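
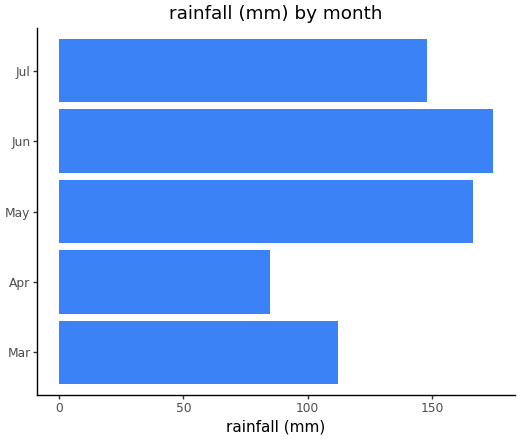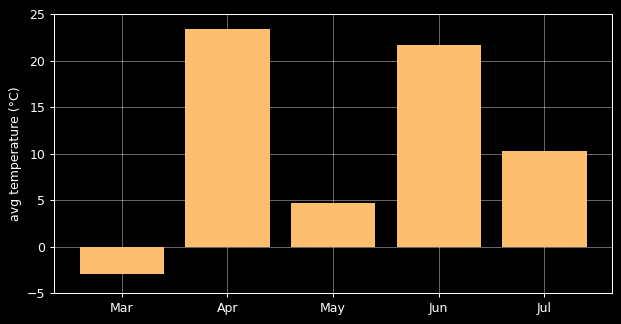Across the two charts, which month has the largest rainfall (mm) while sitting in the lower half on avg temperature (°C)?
May

Chart 2 median avg temperature (°C) ≈ 10; below-median months: Mar, May. Among those, May has the highest rainfall (mm) (≈ 160).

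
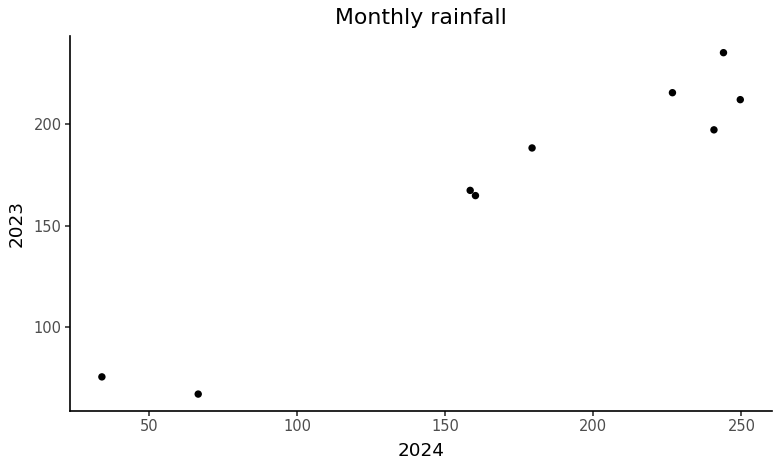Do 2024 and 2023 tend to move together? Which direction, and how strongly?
positive, strong

Points are positively correlated; strong (|r| ≈ 1.0).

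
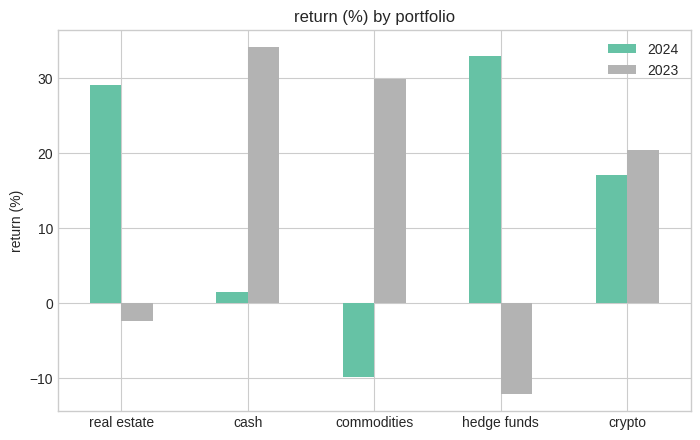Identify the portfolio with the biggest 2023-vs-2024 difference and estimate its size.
hedge funds, ≈ 45 %

hedge funds: 2023 ≈ -10, 2024 ≈ 35 → gap ≈ 45. Next-largest (commodities) is only ≈ 40.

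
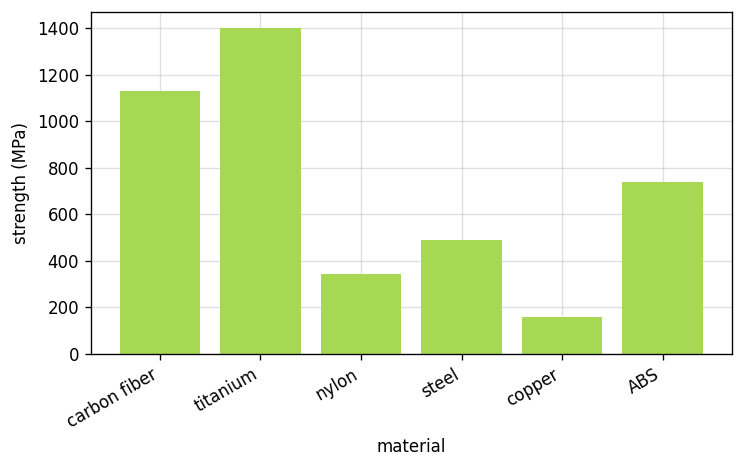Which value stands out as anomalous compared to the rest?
titanium

titanium ≈ 1400; the rest sit between ≈ 200 and ≈ 1200.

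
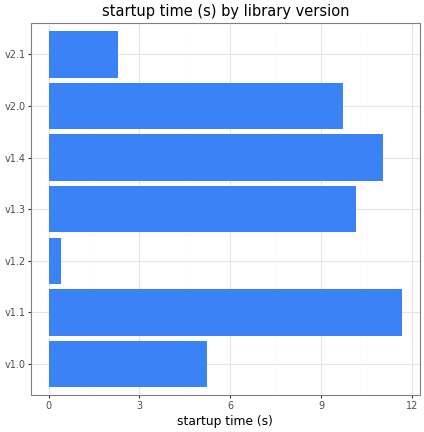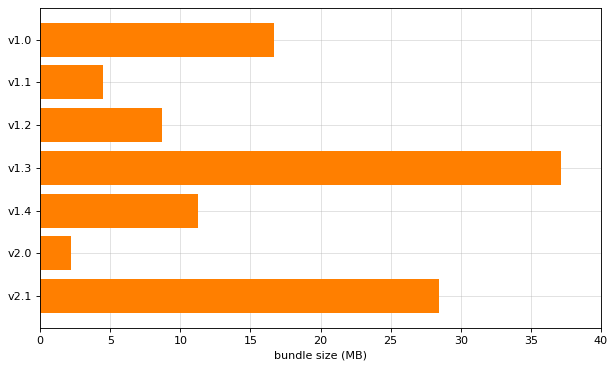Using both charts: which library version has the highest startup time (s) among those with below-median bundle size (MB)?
Chart 2 median bundle size (MB) ≈ 10; below-median library versions: v1.1, v1.2, v2.0. Among those, v1.1 has the highest startup time (s) (≈ 12).

v1.1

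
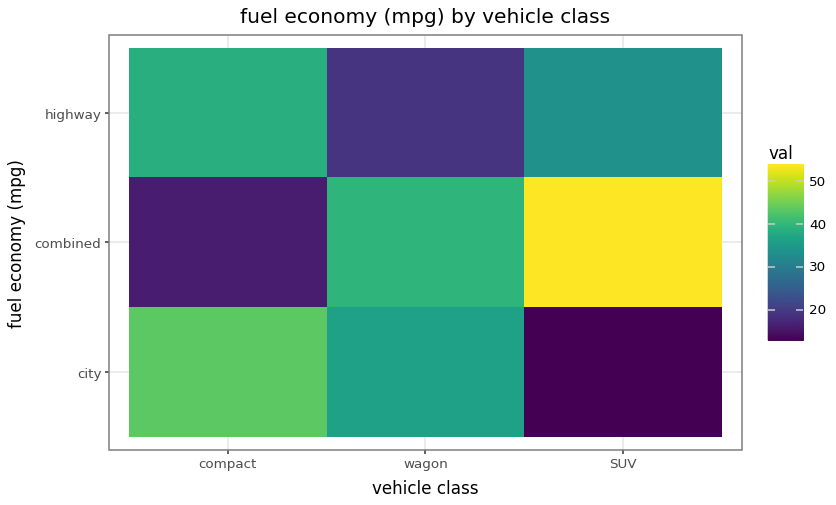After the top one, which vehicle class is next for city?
Top 3 for city: compact ≈ 45, wagon ≈ 35, SUV ≈ 15.

wagon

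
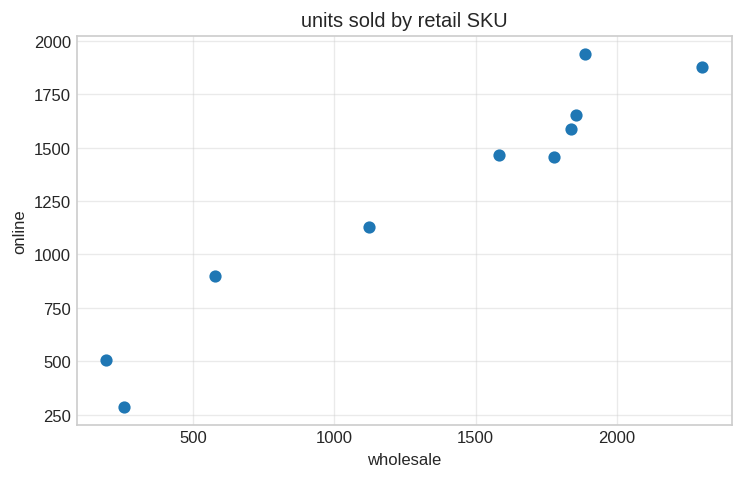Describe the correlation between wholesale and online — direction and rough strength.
positive, strong

Points are positively correlated; strong (|r| ≈ 1.0).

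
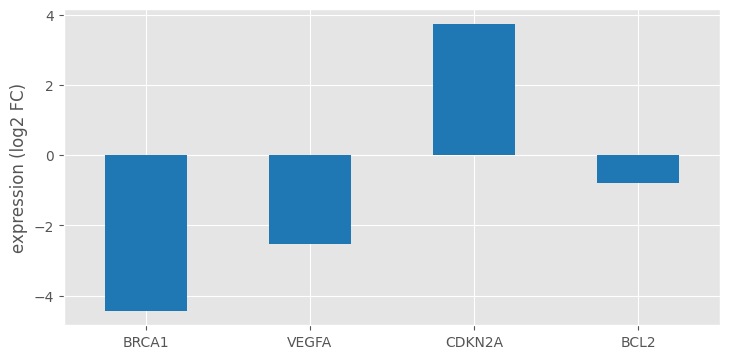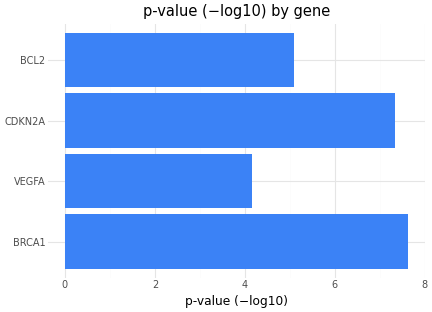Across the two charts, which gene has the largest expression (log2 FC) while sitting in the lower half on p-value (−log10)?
BCL2

Chart 2 median p-value (−log10) ≈ 6; below-median genes: VEGFA, BCL2. Among those, BCL2 has the highest expression (log2 FC) (≈ -1).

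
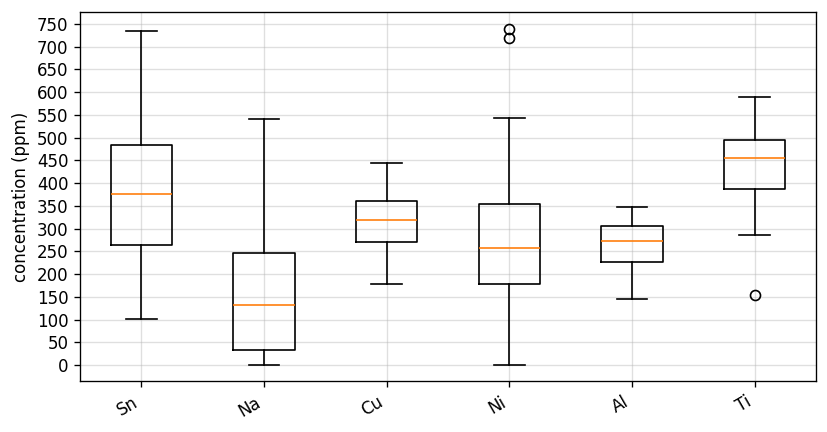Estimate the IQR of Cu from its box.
≈ 100

Q3 ≈ 350, Q1 ≈ 250; IQR ≈ 100.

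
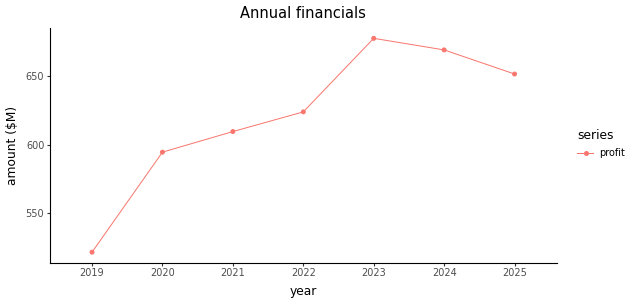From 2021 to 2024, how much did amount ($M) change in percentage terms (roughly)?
≈ +10%

2021 ≈ 600, 2024 ≈ 660; (660 − 600) / 600 ≈ +10%.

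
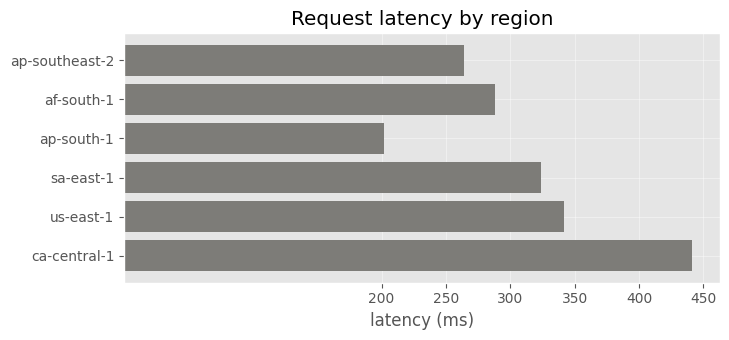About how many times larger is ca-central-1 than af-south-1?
ca-central-1 ≈ 450, af-south-1 ≈ 300; 450/300 ≈ 1.5.

≈ 1.5×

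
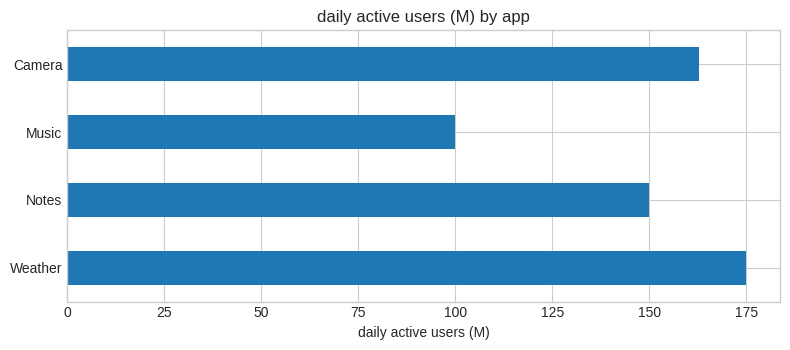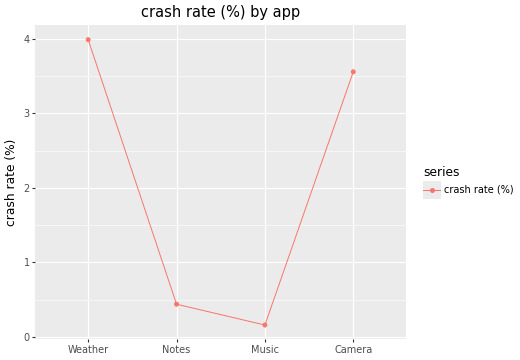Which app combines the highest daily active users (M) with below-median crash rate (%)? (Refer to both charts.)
Chart 2 median crash rate (%) ≈ 2; below-median apps: Notes, Music. Among those, Notes has the highest daily active users (M) (≈ 140).

Notes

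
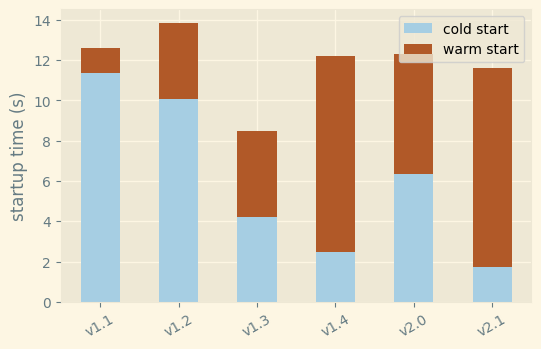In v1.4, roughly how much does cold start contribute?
cold start top ≈ 2, bottom ≈ 0; segment ≈ 2.

≈ 2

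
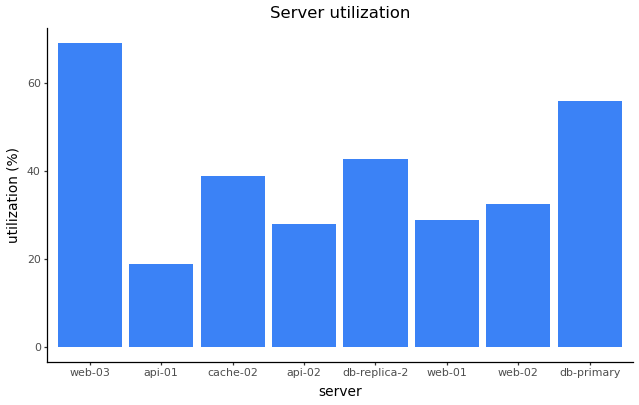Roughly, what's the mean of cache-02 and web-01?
(40 + 30) / 2 ≈ 35.

≈ 35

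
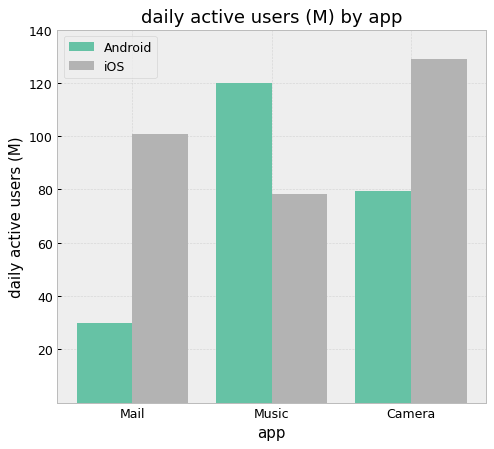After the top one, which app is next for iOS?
Top 3 for iOS: Camera ≈ 120, Mail ≈ 100, Music ≈ 80.

Mail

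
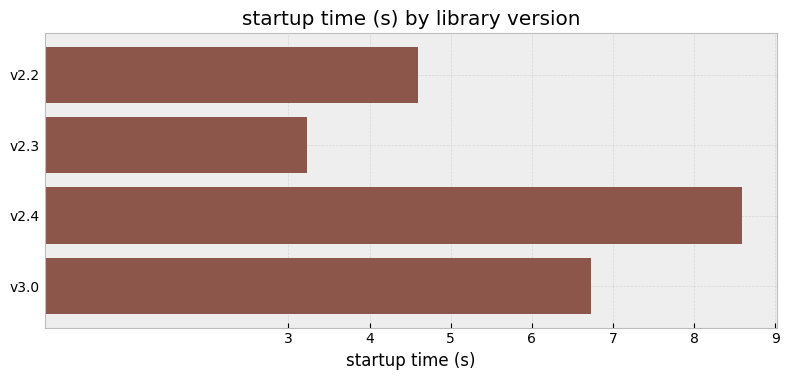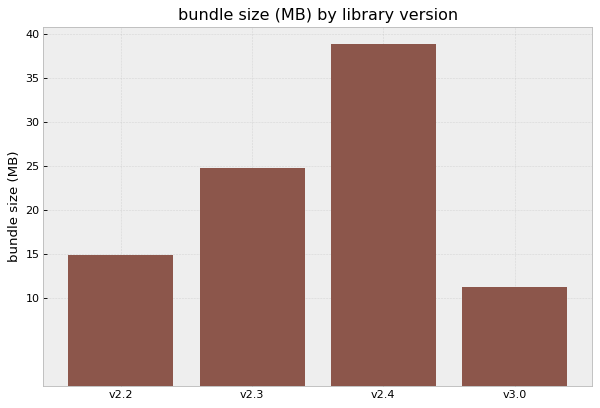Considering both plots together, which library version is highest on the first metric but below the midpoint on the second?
v3.0

Chart 2 median bundle size (MB) ≈ 20; below-median library versions: v2.2, v3.0. Among those, v3.0 has the highest startup time (s) (≈ 7).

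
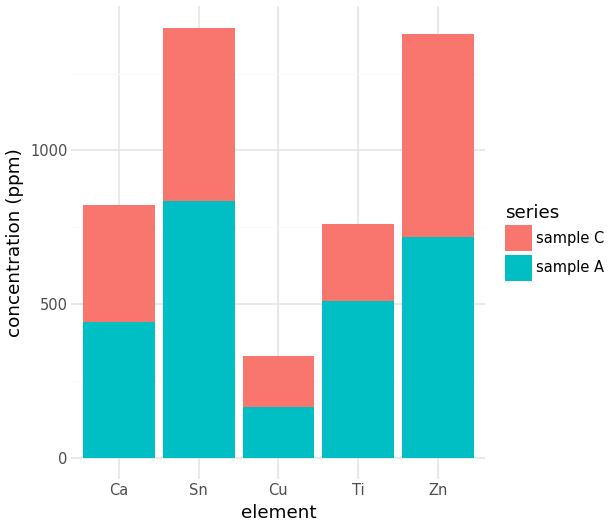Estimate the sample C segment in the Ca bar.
sample C top ≈ 800, bottom ≈ 400; segment ≈ 400.

≈ 400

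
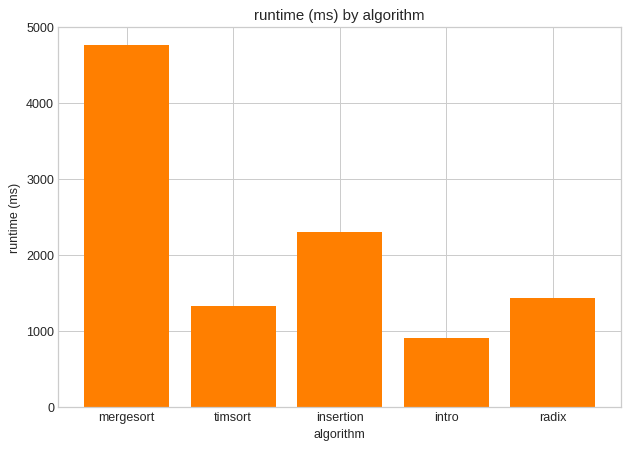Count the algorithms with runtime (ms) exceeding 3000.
1

Above 3000: mergesort.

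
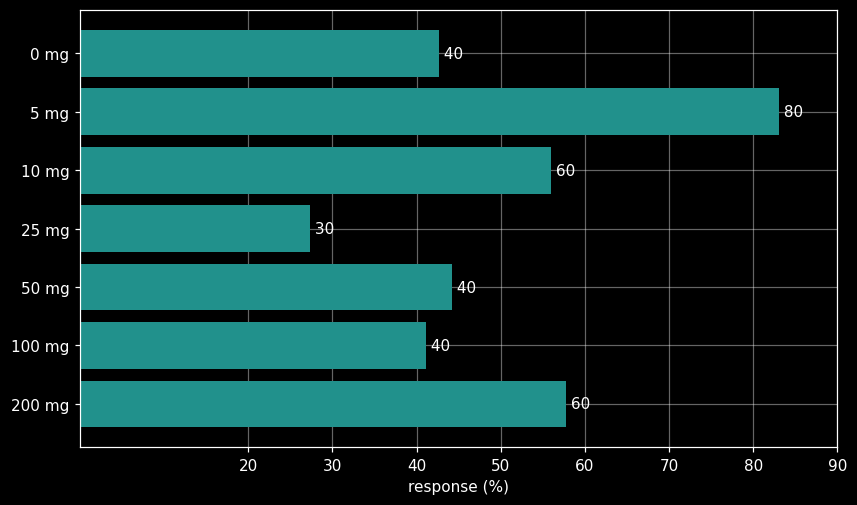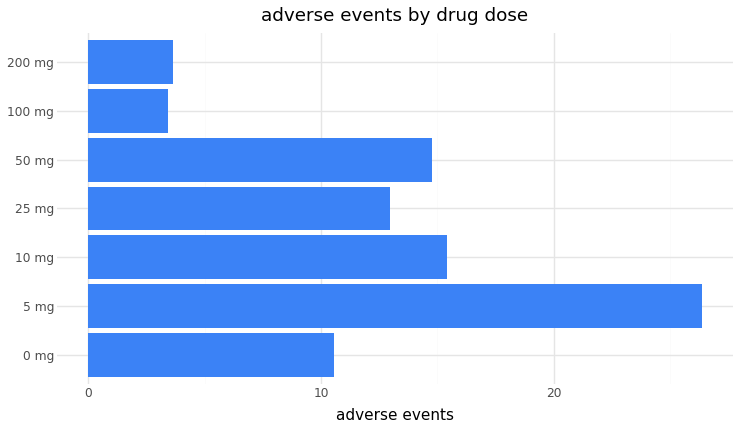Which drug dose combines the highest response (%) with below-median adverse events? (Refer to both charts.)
Chart 2 median adverse events ≈ 15; below-median drug doses: 0 mg, 100 mg, 200 mg. Among those, 200 mg has the highest response (%) (≈ 60).

200 mg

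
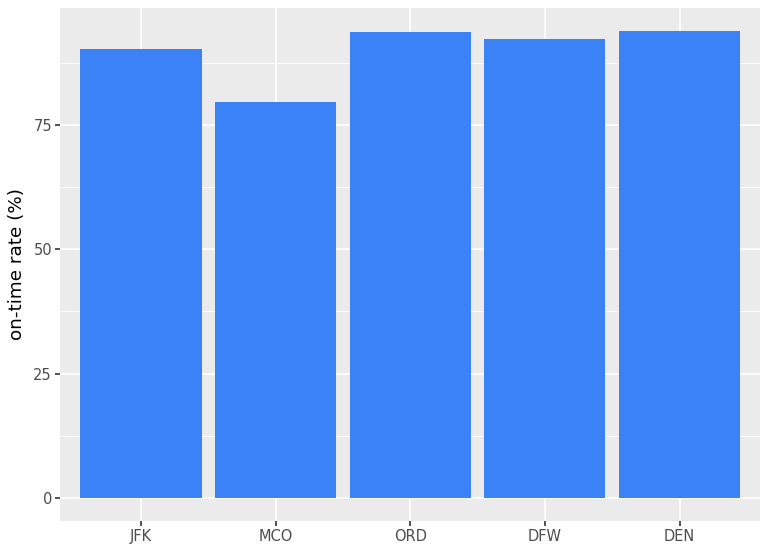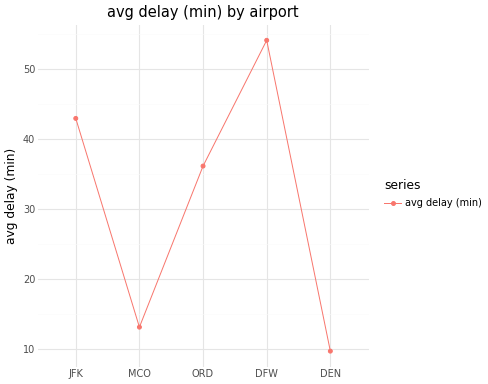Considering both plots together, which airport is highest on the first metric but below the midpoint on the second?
Chart 2 median avg delay (min) ≈ 35; below-median airports: MCO, DEN. Among those, DEN has the highest on-time rate (%) (≈ 90).

DEN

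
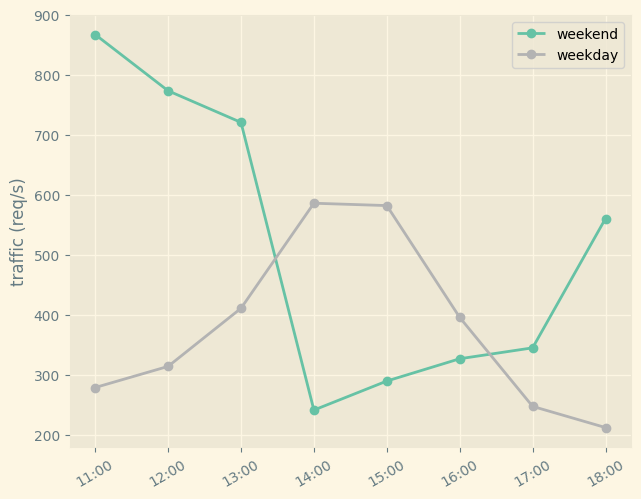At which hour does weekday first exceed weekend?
13:00: weekday ≈ 400 vs weekend ≈ 700 (not yet); 14:00: weekday ≈ 600 vs weekend ≈ 200 (first crossover).

14:00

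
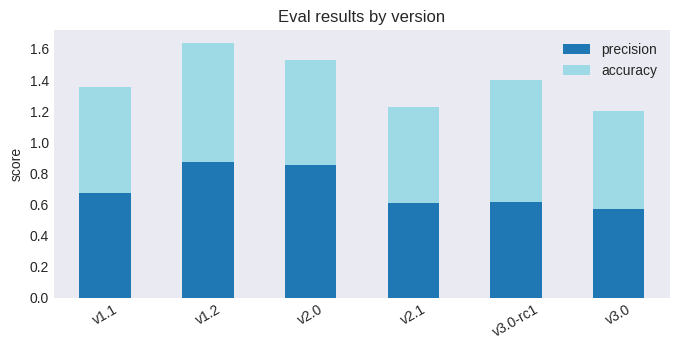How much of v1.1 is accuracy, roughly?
≈ 0.8

accuracy top ≈ 1.4, bottom ≈ 0.6; segment ≈ 0.8.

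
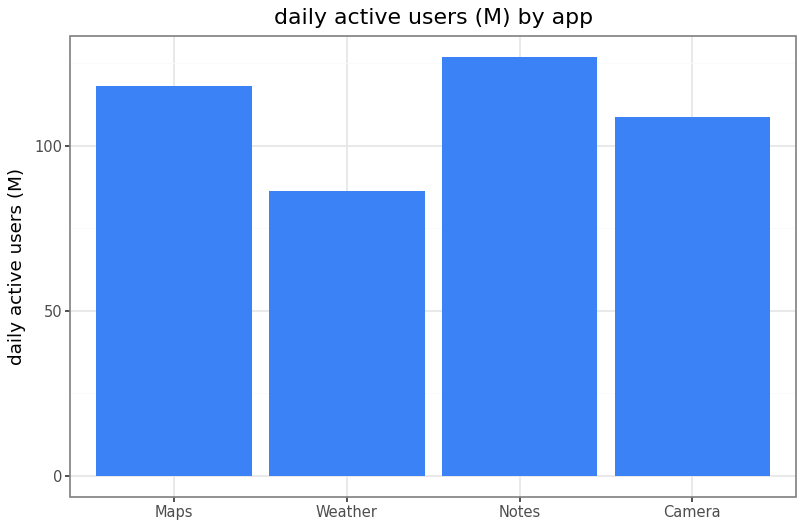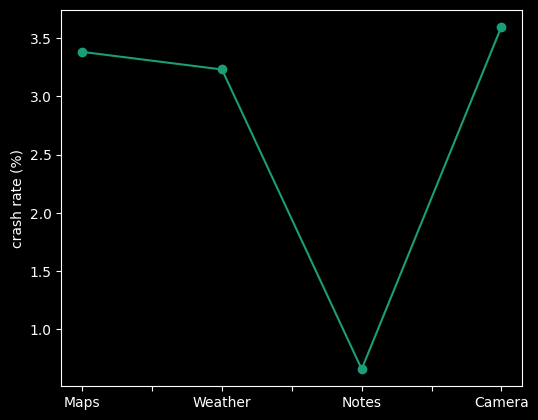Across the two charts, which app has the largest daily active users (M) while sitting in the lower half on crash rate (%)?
Chart 2 median crash rate (%) ≈ 3.5; below-median apps: Weather, Notes. Among those, Notes has the highest daily active users (M) (≈ 120).

Notes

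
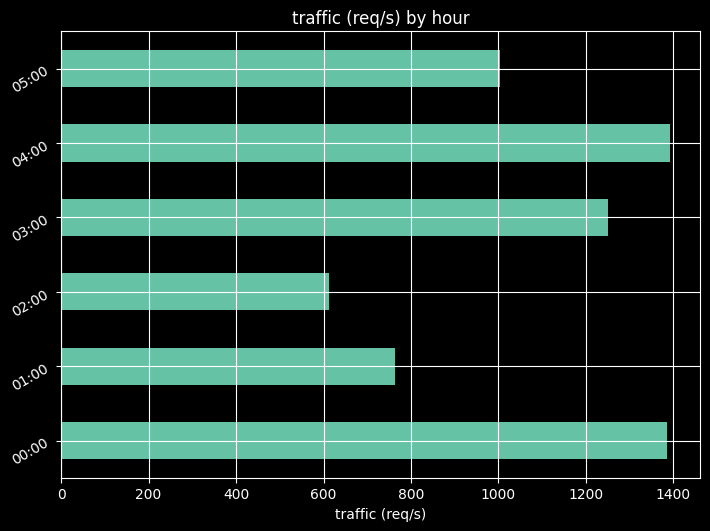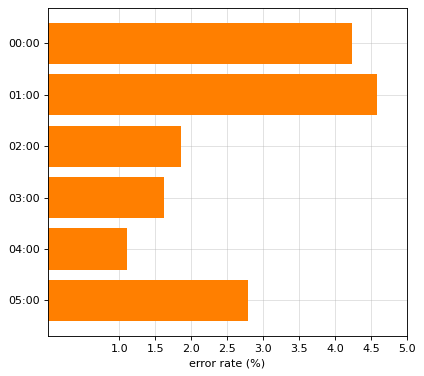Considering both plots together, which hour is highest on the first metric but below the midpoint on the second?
Chart 2 median error rate (%) ≈ 2.5; below-median hours: 02:00, 03:00, 04:00. Among those, 04:00 has the highest traffic (req/s) (≈ 1400).

04:00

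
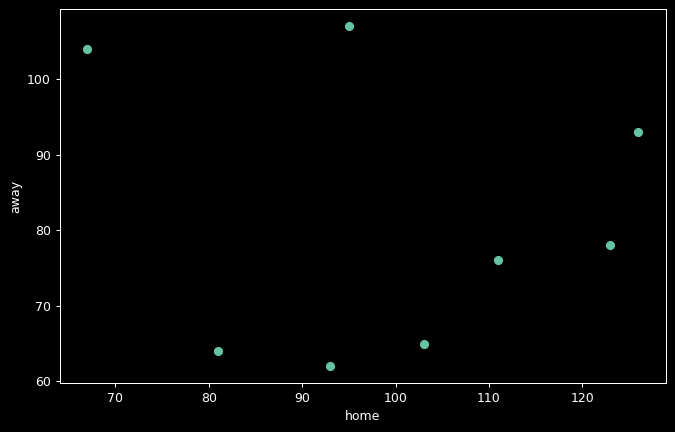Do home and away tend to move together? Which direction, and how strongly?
no clear correlation

Points are roughly uncorrelated; weak (|r| ≈ 0.1).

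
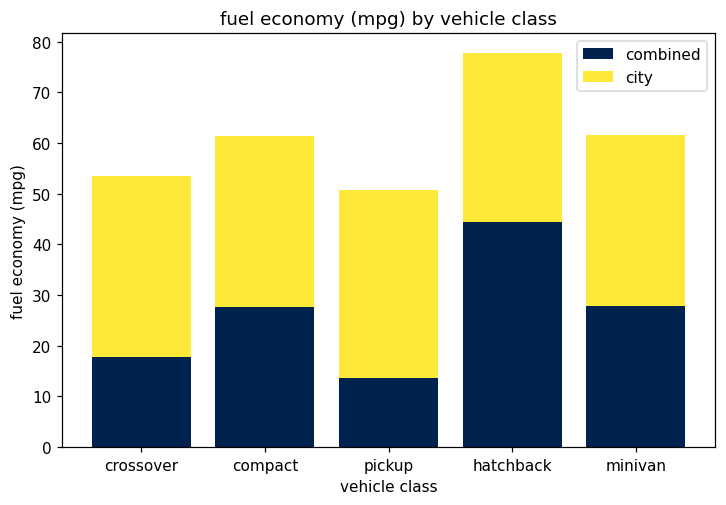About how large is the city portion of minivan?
≈ 30

city top ≈ 60, bottom ≈ 30; segment ≈ 30.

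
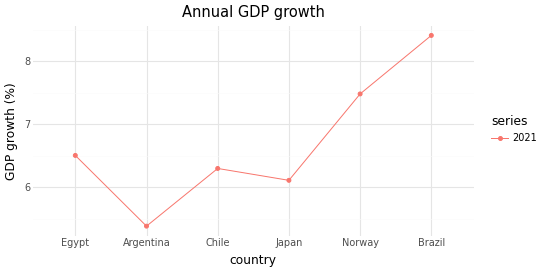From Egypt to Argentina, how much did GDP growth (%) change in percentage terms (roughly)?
Egypt ≈ 6.5, Argentina ≈ 5.5; (5.5 − 6.5) / 6.5 ≈ -15.4%.

≈ -15.4%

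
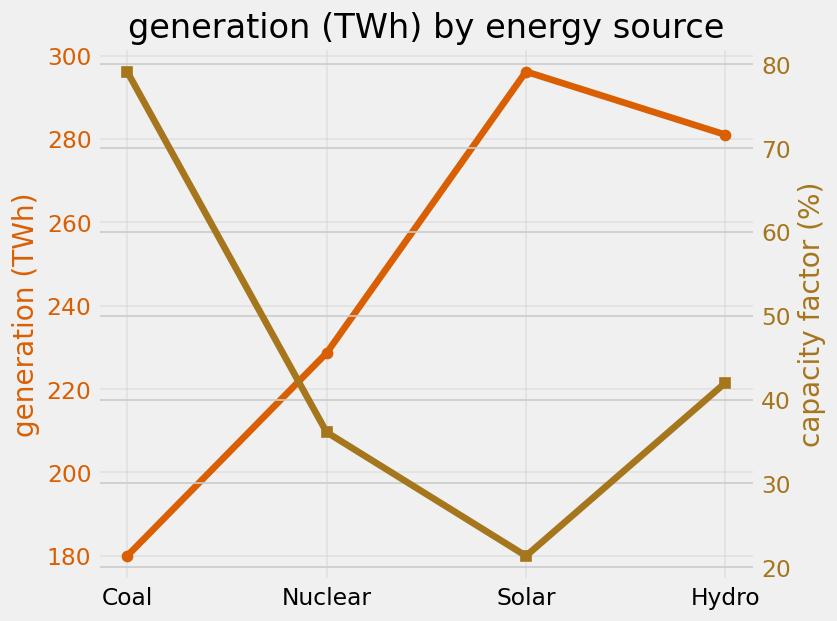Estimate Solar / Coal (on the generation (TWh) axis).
≈ 1.67×

Solar ≈ 300, Coal ≈ 180; 300/180 ≈ 1.67.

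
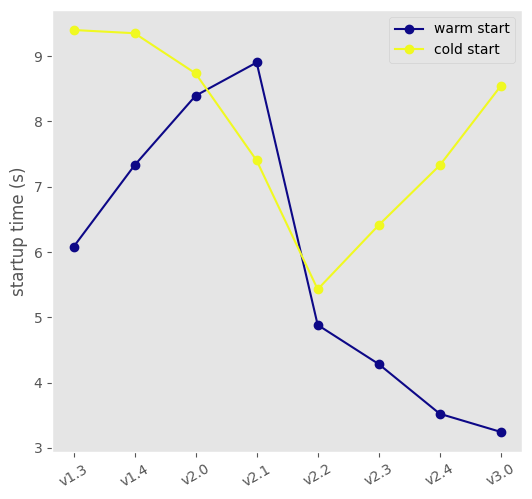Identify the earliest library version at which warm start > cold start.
v2.1

v2.0: warm start ≈ 8 vs cold start ≈ 9 (not yet); v2.1: warm start ≈ 9 vs cold start ≈ 7 (first crossover).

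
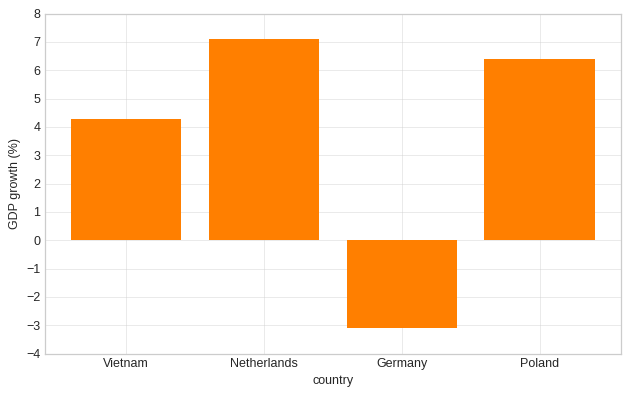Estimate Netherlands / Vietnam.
≈ 1.75×

Netherlands ≈ 7, Vietnam ≈ 4; 7/4 ≈ 1.75.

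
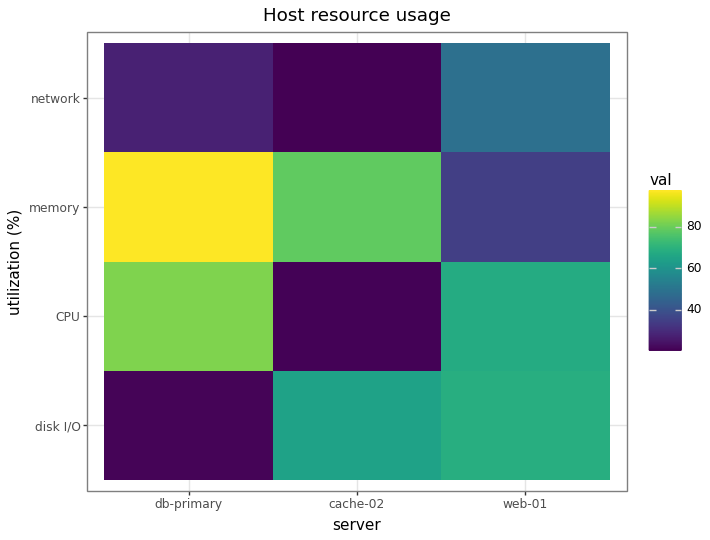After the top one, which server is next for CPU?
web-01

Top 3 for CPU: db-primary ≈ 80, web-01 ≈ 70, cache-02 ≈ 20.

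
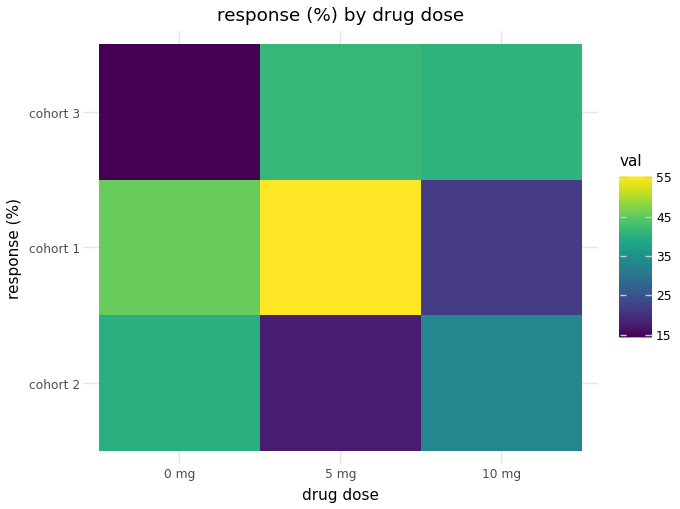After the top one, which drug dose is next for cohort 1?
0 mg

Top 3 for cohort 1: 5 mg ≈ 55, 0 mg ≈ 45, 10 mg ≈ 20.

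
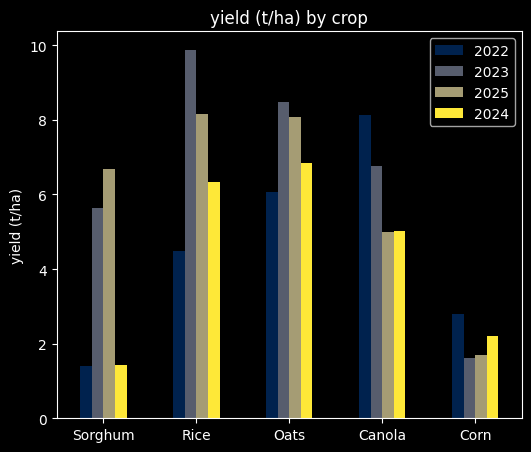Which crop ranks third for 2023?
Top 4 for 2023: Rice ≈ 10, Oats ≈ 8, Canola ≈ 7, Sorghum ≈ 6.

Canola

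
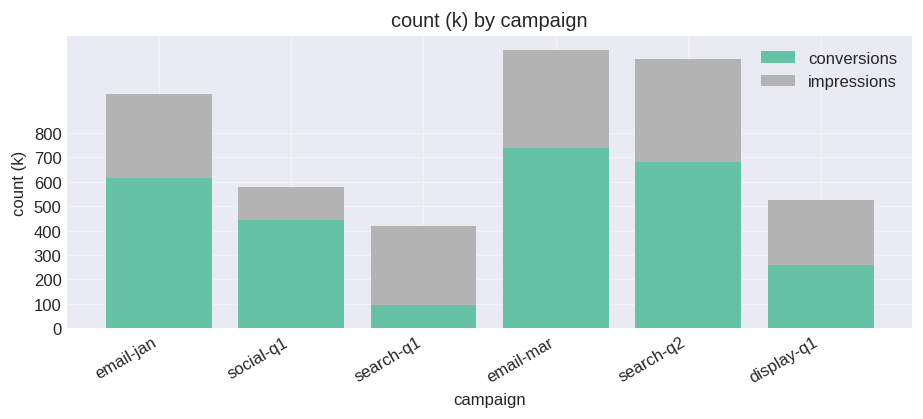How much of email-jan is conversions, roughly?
conversions top ≈ 600, bottom ≈ 0; segment ≈ 600.

≈ 600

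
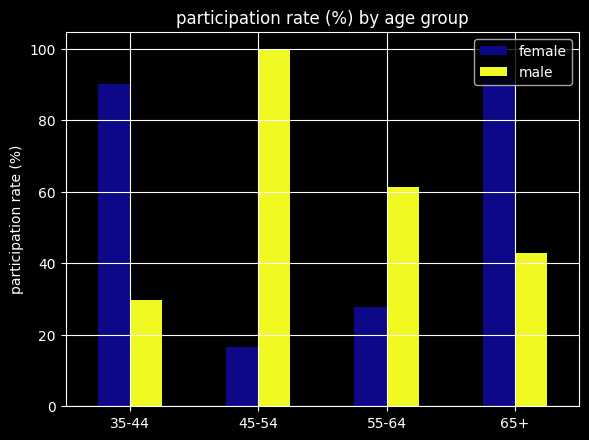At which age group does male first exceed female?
45-54

35-44: male ≈ 30 vs female ≈ 90 (not yet); 45-54: male ≈ 100 vs female ≈ 20 (first crossover).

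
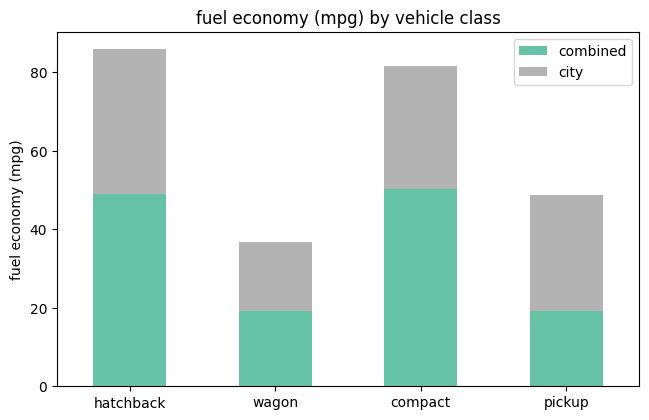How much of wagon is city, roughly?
city top ≈ 40, bottom ≈ 20; segment ≈ 20.

≈ 20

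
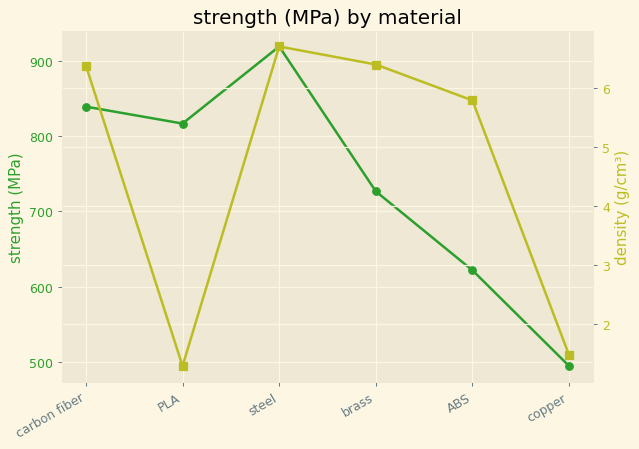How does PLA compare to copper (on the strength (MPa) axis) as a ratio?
≈ 1.6×

PLA ≈ 800, copper ≈ 500; 800/500 ≈ 1.6.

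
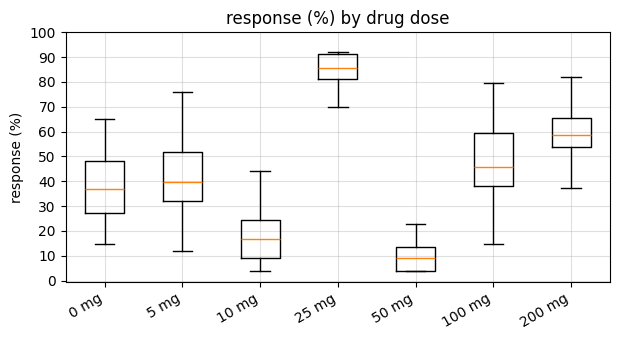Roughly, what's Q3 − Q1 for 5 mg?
Q3 ≈ 50, Q1 ≈ 30; IQR ≈ 20.

≈ 20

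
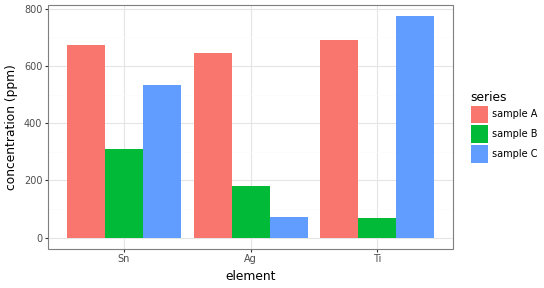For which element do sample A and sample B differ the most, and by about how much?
Ti: sample A ≈ 700, sample B ≈ 100 → gap ≈ 600. Next-largest (Ag) is only ≈ 400.

Ti, ≈ 600 ppm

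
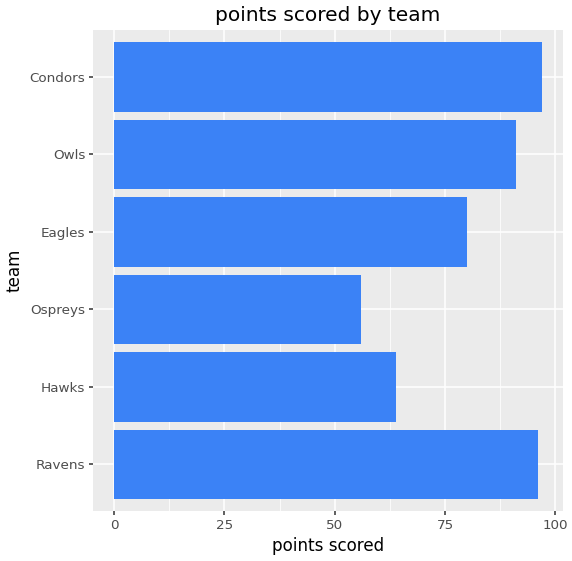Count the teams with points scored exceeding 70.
4

Above 70: Ravens, Eagles, Owls, Condors.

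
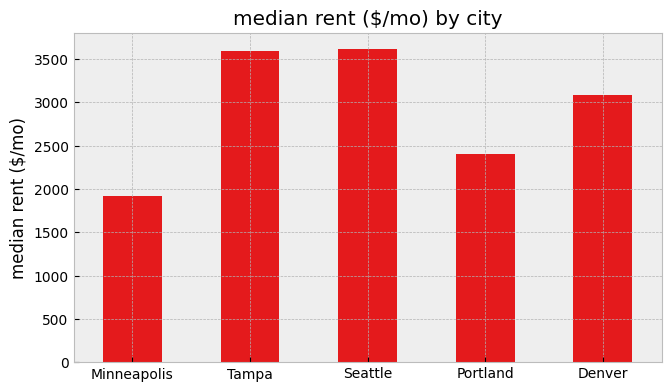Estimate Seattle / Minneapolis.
≈ 1.75×

Seattle ≈ 3500, Minneapolis ≈ 2000; 3500/2000 ≈ 1.75.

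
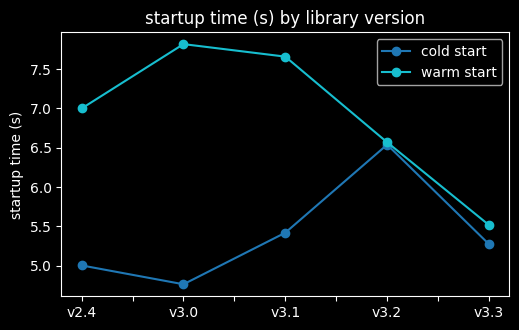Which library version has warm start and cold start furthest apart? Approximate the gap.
v3.0, ≈ 3.0 s

v3.0: warm start ≈ 8.0, cold start ≈ 5.0 → gap ≈ 3.0. Next-largest (v3.1) is only ≈ 2.0.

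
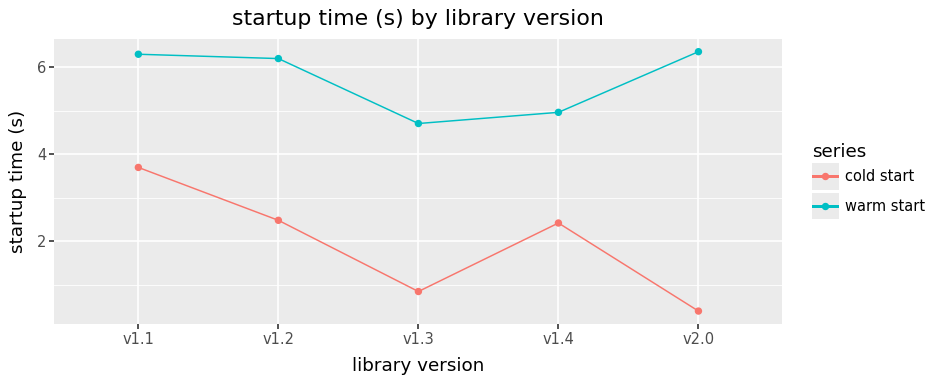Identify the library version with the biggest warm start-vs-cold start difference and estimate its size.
v2.0, ≈ 6.0 s

v2.0: warm start ≈ 6.5, cold start ≈ 0.5 → gap ≈ 6.0. Next-largest (v1.3) is only ≈ 3.5.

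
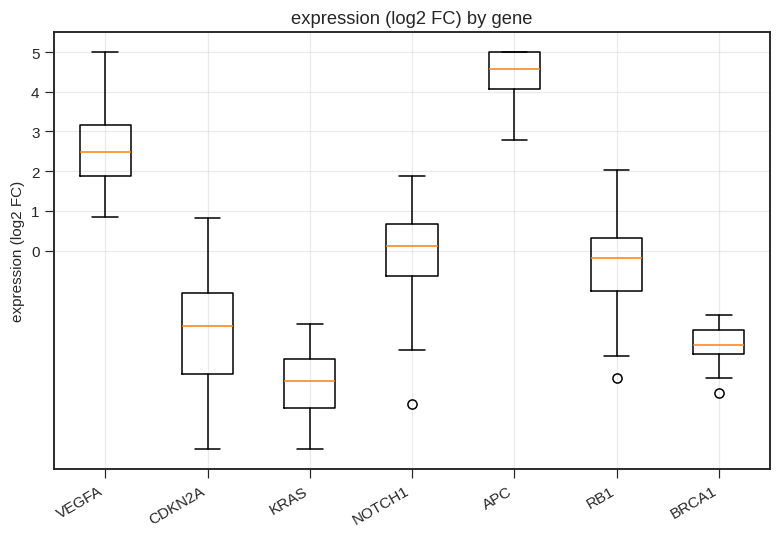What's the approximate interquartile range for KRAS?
≈ 1

Q3 ≈ -3, Q1 ≈ -4; IQR ≈ 1.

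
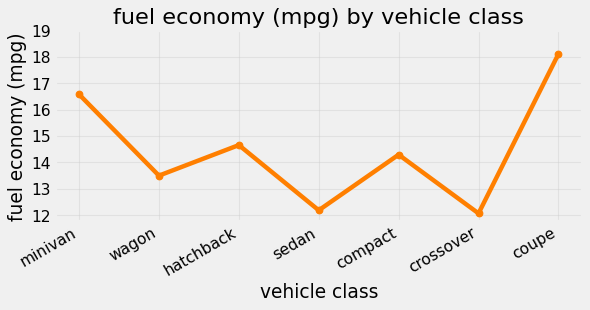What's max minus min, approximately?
≈ 6

Max coupe ≈ 18, min crossover ≈ 12; range ≈ 6.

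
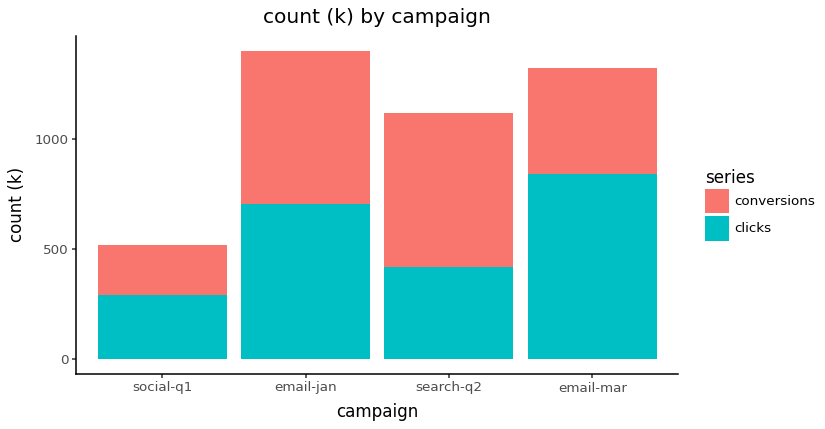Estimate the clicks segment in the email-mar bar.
clicks top ≈ 800, bottom ≈ 0; segment ≈ 800.

≈ 800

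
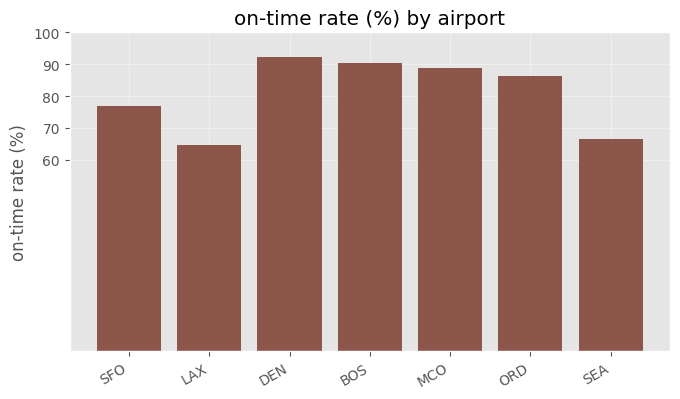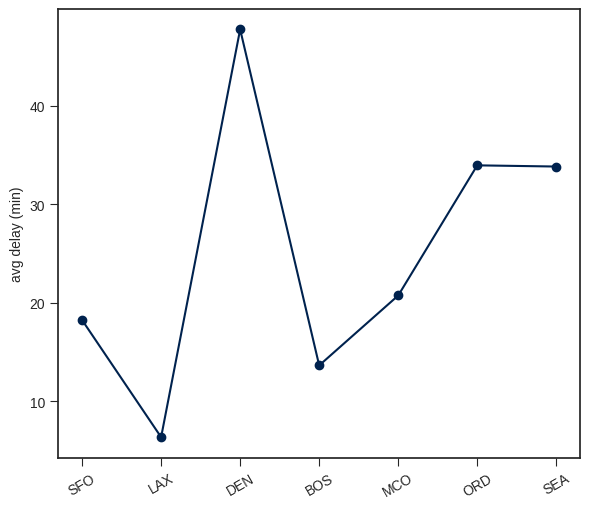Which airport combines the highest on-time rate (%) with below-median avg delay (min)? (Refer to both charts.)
Chart 2 median avg delay (min) ≈ 20; below-median airports: SFO, LAX, BOS. Among those, BOS has the highest on-time rate (%) (≈ 90).

BOS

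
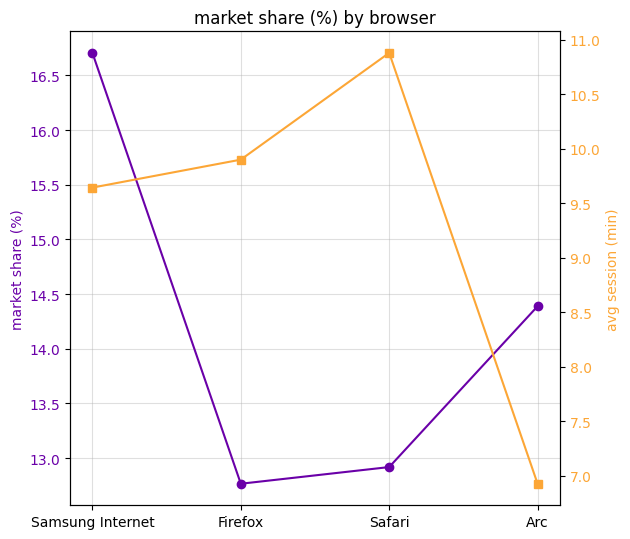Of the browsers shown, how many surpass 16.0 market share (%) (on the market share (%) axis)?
Above 16.0: Samsung Internet.

1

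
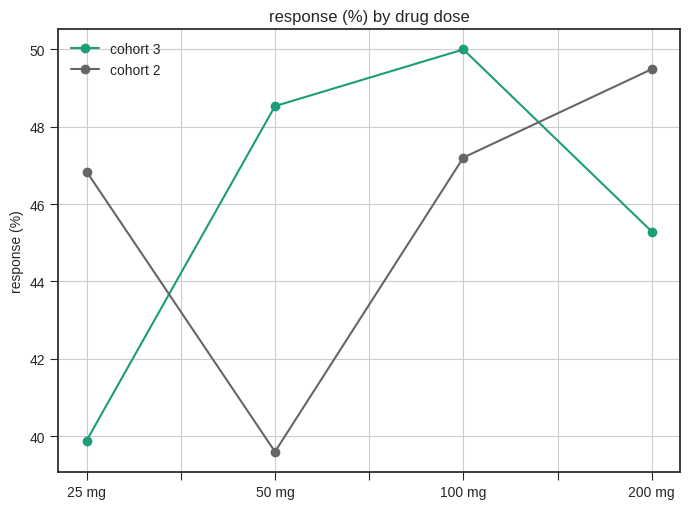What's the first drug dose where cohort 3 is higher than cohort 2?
50 mg

25 mg: cohort 3 ≈ 40 vs cohort 2 ≈ 47 (not yet); 50 mg: cohort 3 ≈ 49 vs cohort 2 ≈ 40 (first crossover).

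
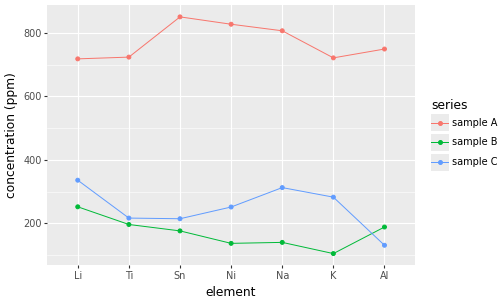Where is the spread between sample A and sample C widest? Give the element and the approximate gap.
Sn: sample A ≈ 900, sample C ≈ 200 → gap ≈ 700. Next-largest (Al) is only ≈ 600.

Sn, ≈ 700 ppm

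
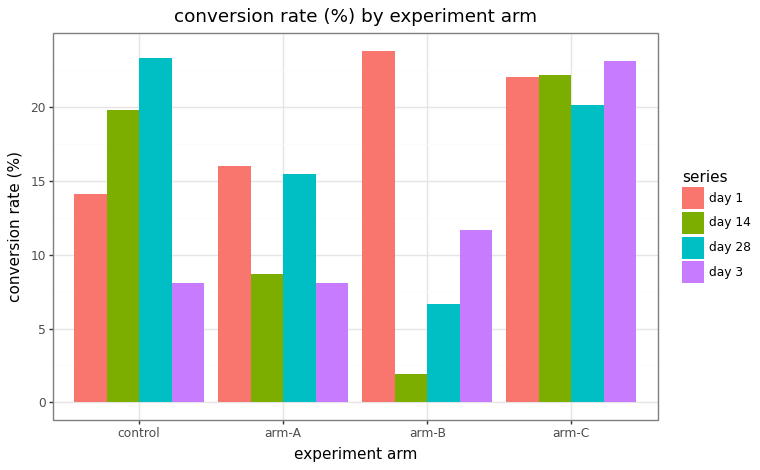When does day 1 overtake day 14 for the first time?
control: day 1 ≈ 14 vs day 14 ≈ 20 (not yet); arm-A: day 1 ≈ 16 vs day 14 ≈ 8 (first crossover).

arm-A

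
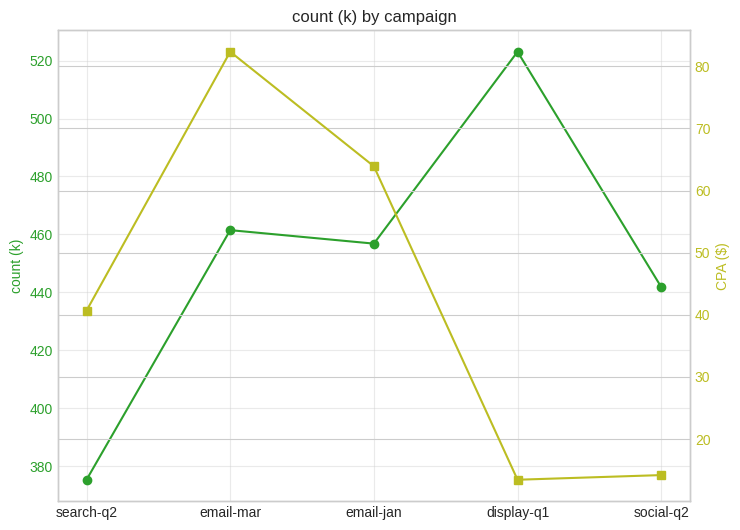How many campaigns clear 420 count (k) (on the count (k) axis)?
4

Above 420: email-mar, email-jan, display-q1, social-q2.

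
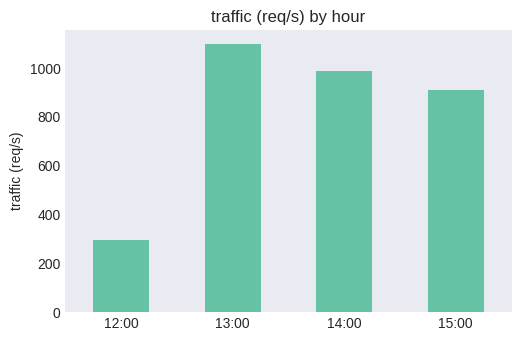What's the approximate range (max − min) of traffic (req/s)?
Max 13:00 ≈ 1100, min 12:00 ≈ 300; range ≈ 800.

≈ 800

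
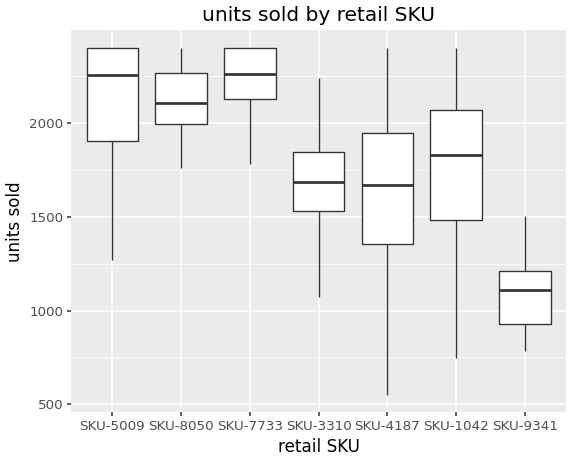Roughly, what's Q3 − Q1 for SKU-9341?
Q3 ≈ 1200, Q1 ≈ 900; IQR ≈ 300.

≈ 300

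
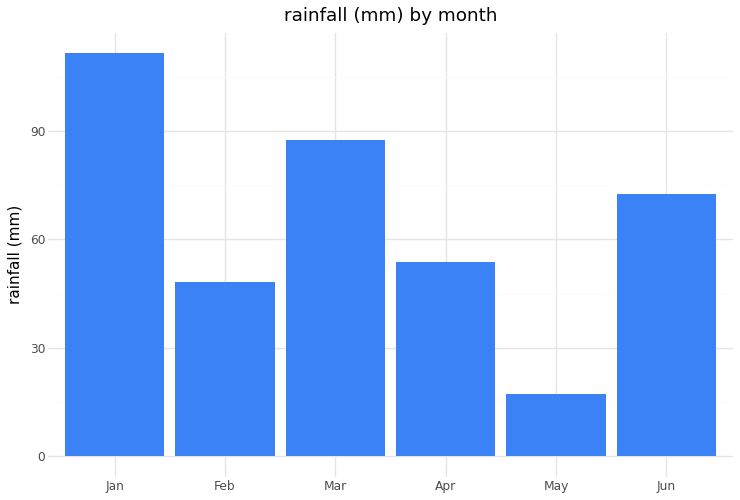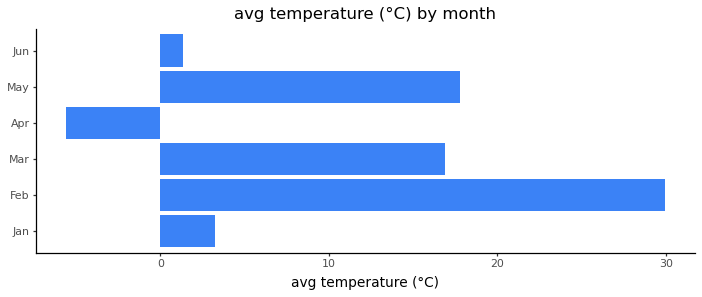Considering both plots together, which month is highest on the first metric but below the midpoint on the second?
Chart 2 median avg temperature (°C) ≈ 10; below-median months: Jan, Apr, Jun. Among those, Jan has the highest rainfall (mm) (≈ 120).

Jan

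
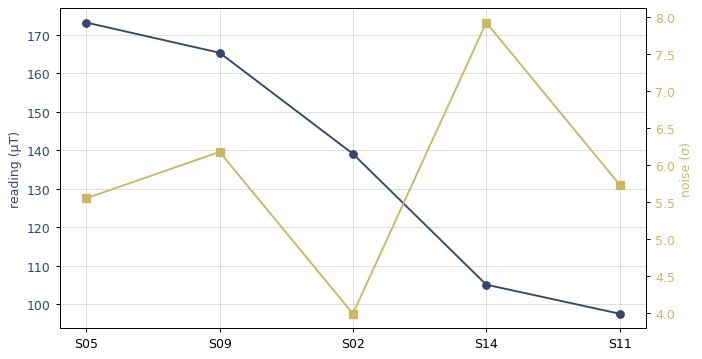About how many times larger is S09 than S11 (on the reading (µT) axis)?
S09 ≈ 170, S11 ≈ 100; 170/100 ≈ 1.7.

≈ 1.7×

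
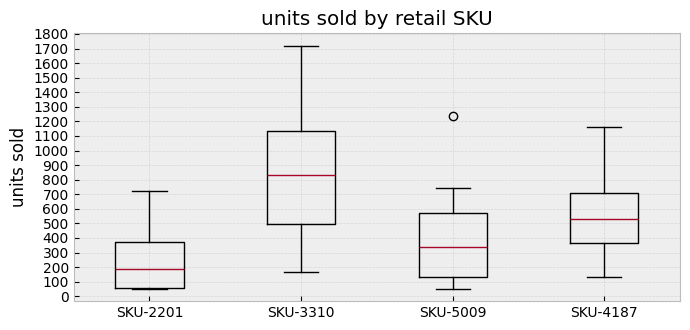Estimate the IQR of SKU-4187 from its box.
Q3 ≈ 700, Q1 ≈ 400; IQR ≈ 300.

≈ 300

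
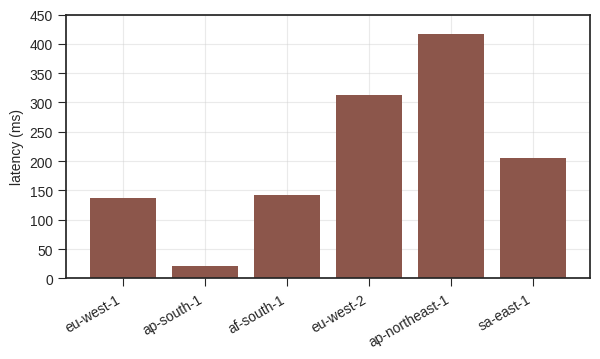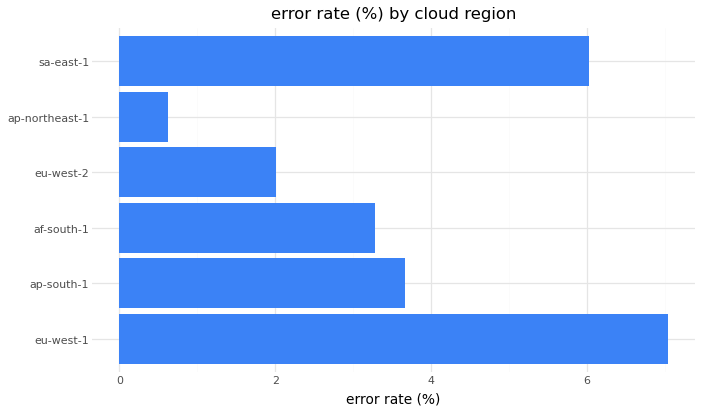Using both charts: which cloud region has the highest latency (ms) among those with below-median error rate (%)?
Chart 2 median error rate (%) ≈ 3; below-median cloud regions: af-south-1, eu-west-2, ap-northeast-1. Among those, ap-northeast-1 has the highest latency (ms) (≈ 400).

ap-northeast-1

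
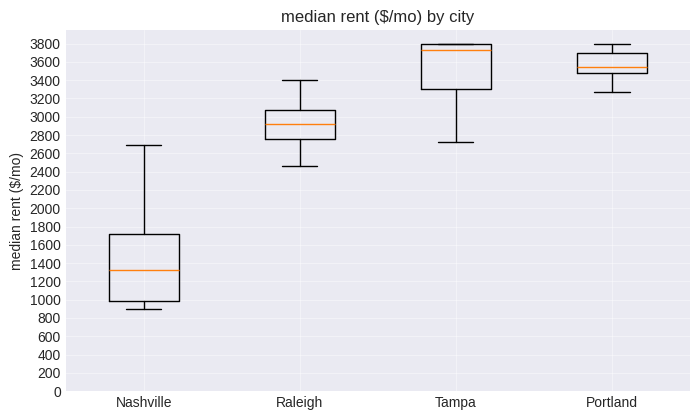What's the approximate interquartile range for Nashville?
≈ 800

Q3 ≈ 1800, Q1 ≈ 1000; IQR ≈ 800.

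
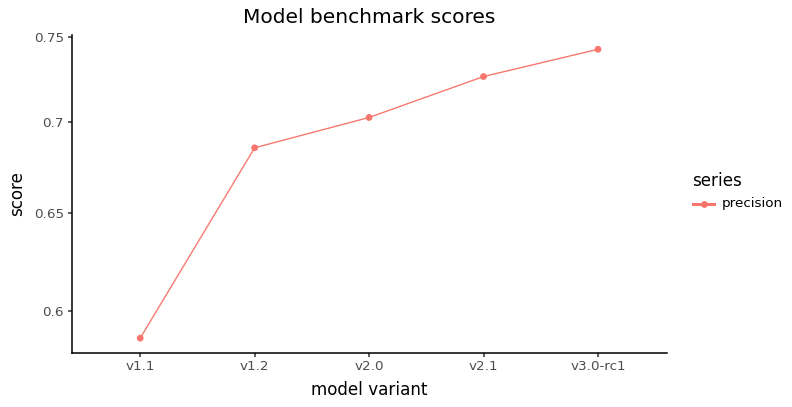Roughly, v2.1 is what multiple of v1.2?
v2.1 ≈ 0.72, v1.2 ≈ 0.68; 0.72/0.68 ≈ 1.06.

≈ 1.06×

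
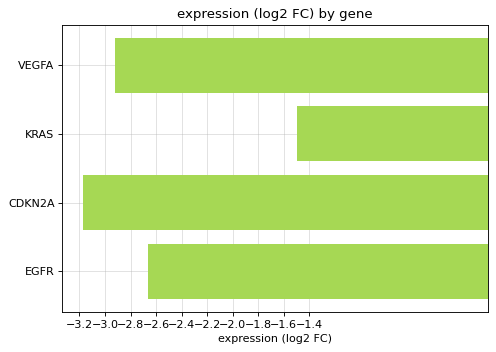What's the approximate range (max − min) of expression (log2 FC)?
≈ 1.8

Max KRAS ≈ -1.4, min CDKN2A ≈ -3.2; range ≈ 1.8.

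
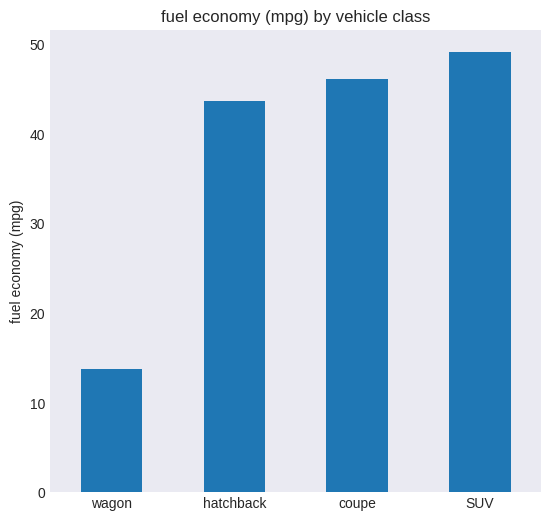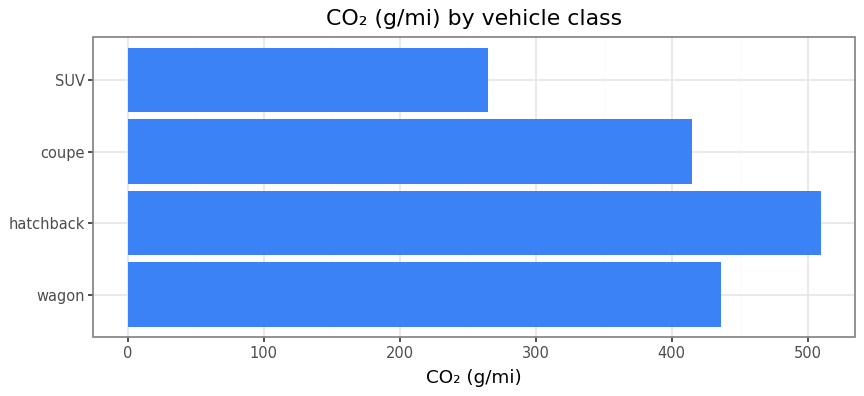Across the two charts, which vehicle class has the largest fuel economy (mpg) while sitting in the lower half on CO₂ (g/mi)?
SUV

Chart 2 median CO₂ (g/mi) ≈ 450; below-median vehicle classes: coupe, SUV. Among those, SUV has the highest fuel economy (mpg) (≈ 50).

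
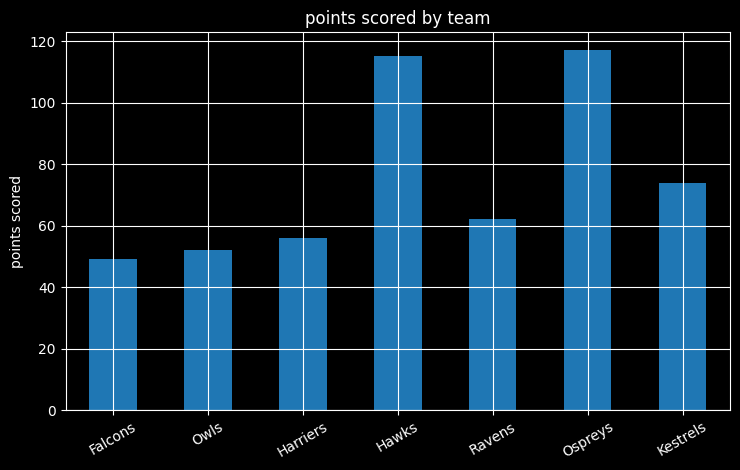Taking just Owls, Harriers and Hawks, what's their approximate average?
(50 + 60 + 120) / 3 ≈ 77.

≈ 77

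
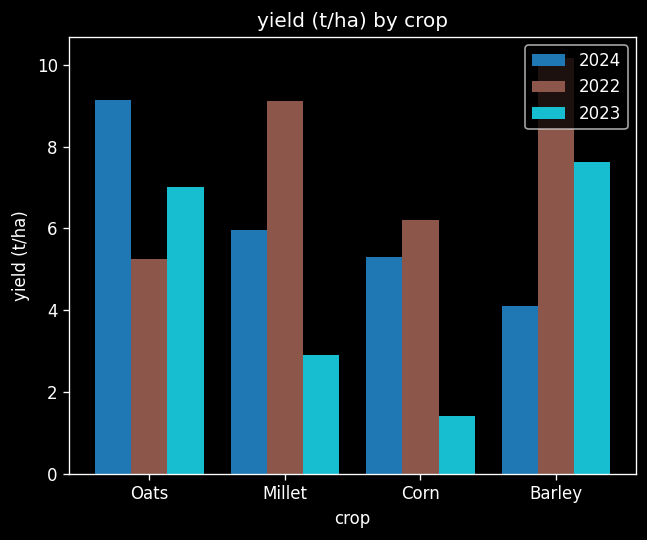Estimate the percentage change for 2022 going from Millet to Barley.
Millet ≈ 9, Barley ≈ 10; (10 − 9) / 9 ≈ +11.1%.

≈ +11.1%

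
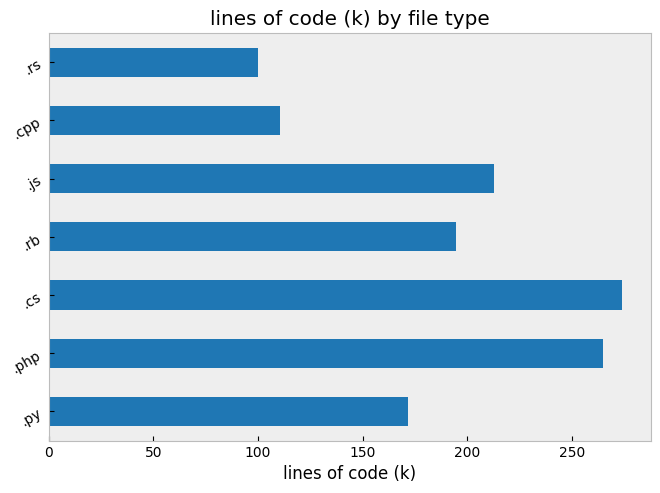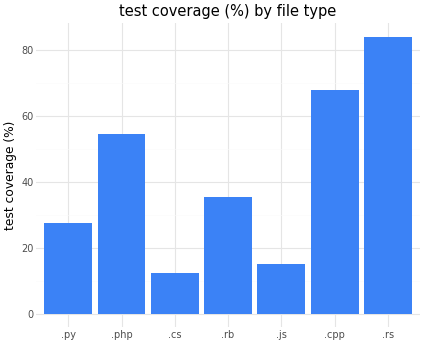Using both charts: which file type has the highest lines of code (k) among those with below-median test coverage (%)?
Chart 2 median test coverage (%) ≈ 40; below-median file types: .py, .cs, .js. Among those, .cs has the highest lines of code (k) (≈ 250).

.cs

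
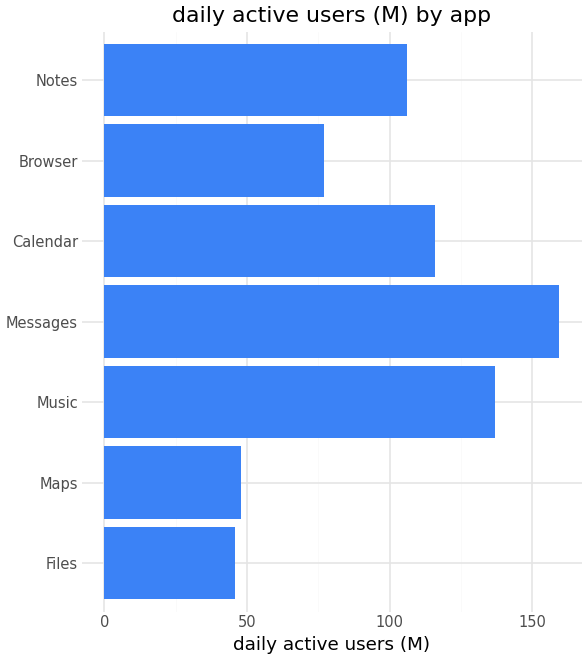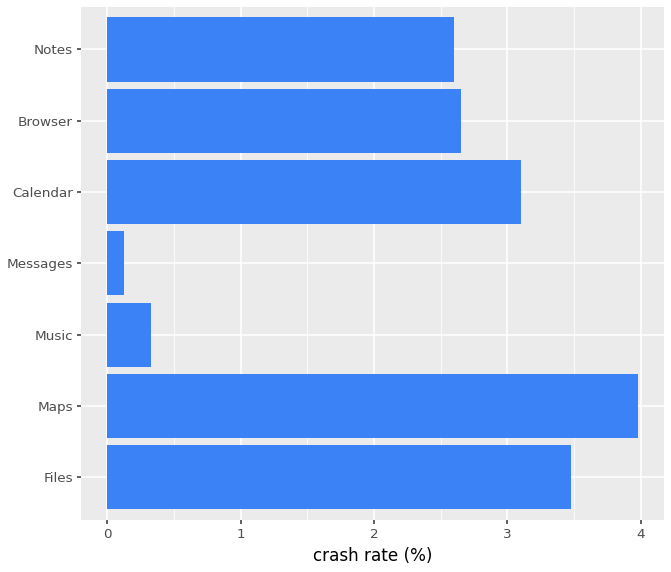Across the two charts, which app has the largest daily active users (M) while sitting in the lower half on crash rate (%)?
Chart 2 median crash rate (%) ≈ 2.5; below-median apps: Music, Messages, Notes. Among those, Messages has the highest daily active users (M) (≈ 160).

Messages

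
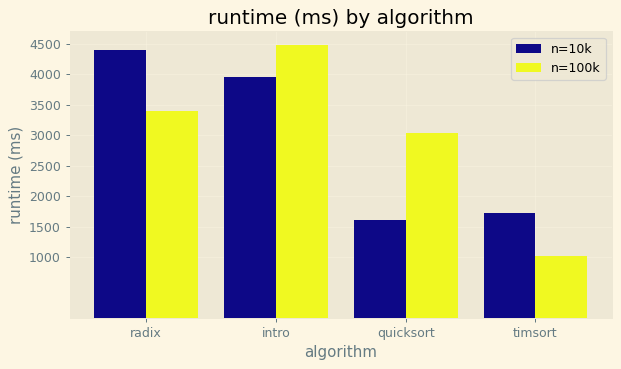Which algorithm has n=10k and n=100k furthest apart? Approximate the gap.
quicksort, ≈ 1500 ms

quicksort: n=10k ≈ 1500, n=100k ≈ 3000 → gap ≈ 1500. Next-largest (radix) is only ≈ 1000.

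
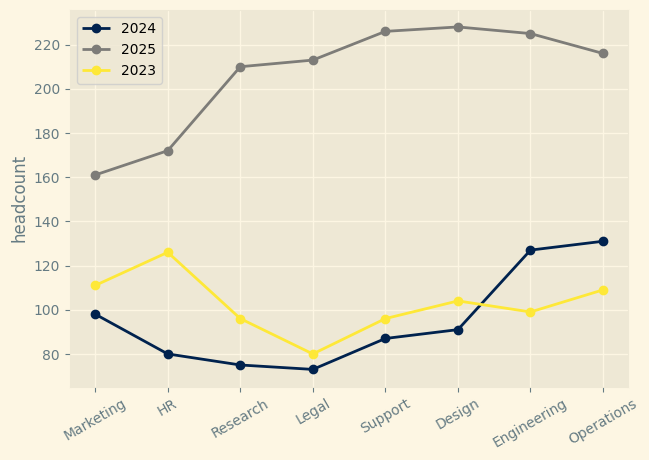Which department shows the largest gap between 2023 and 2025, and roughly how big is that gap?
Legal: 2023 ≈ 80, 2025 ≈ 220 → gap ≈ 140. Next-largest (Support) is only ≈ 120.

Legal, ≈ 140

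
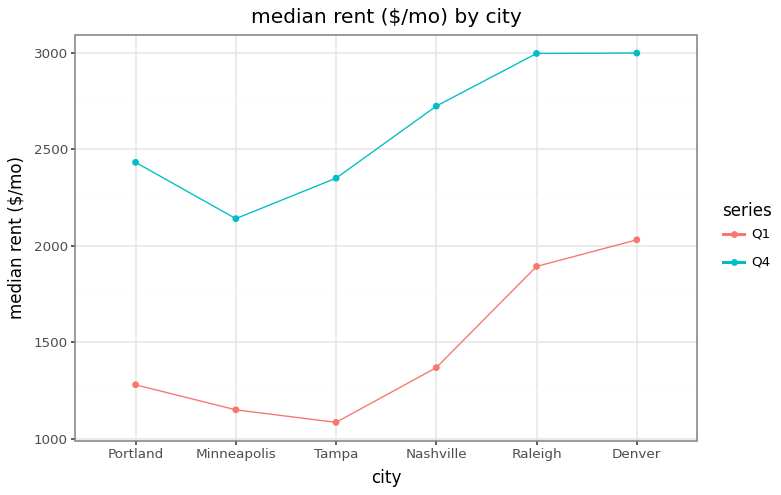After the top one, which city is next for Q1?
Raleigh

Top 3 for Q1: Denver ≈ 2000, Raleigh ≈ 1800, Nashville ≈ 1400.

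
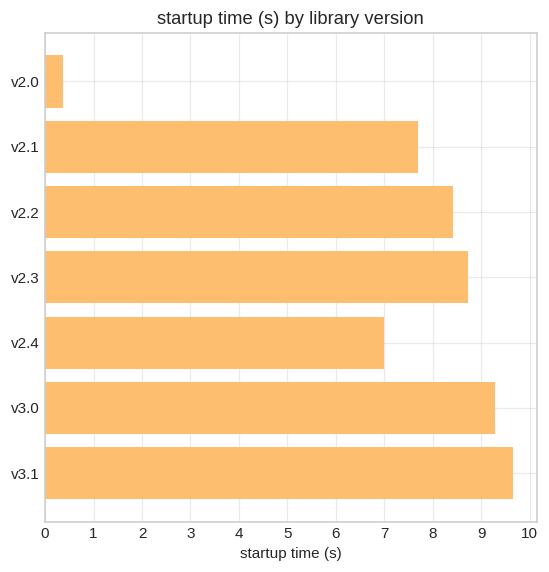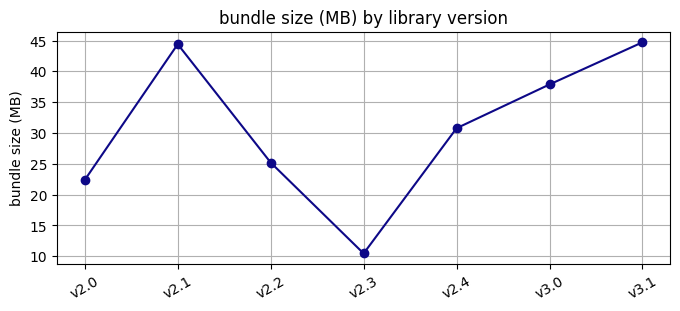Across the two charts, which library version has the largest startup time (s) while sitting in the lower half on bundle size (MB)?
v2.3

Chart 2 median bundle size (MB) ≈ 30; below-median library versions: v2.0, v2.2, v2.3. Among those, v2.3 has the highest startup time (s) (≈ 9).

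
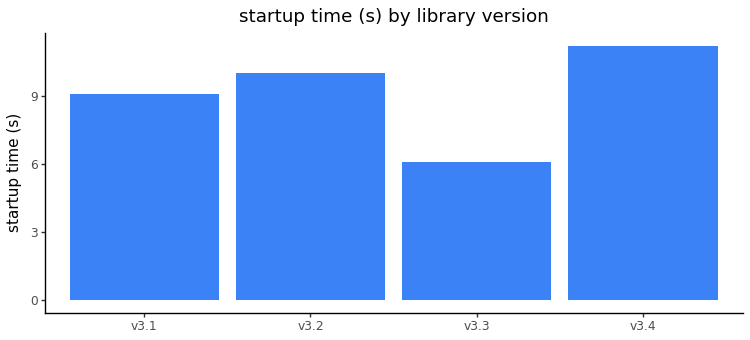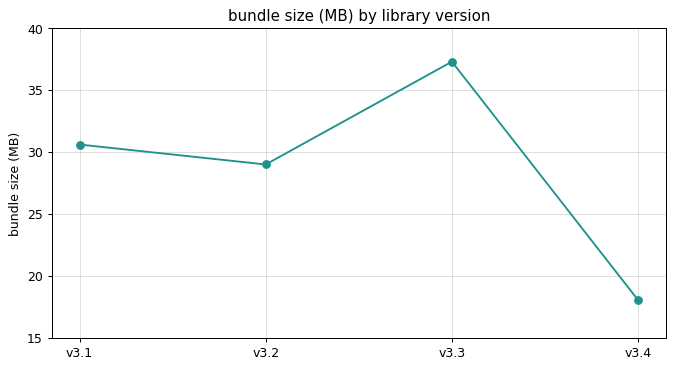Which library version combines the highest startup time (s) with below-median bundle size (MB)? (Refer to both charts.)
Chart 2 median bundle size (MB) ≈ 30; below-median library versions: v3.2, v3.4. Among those, v3.4 has the highest startup time (s) (≈ 12).

v3.4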